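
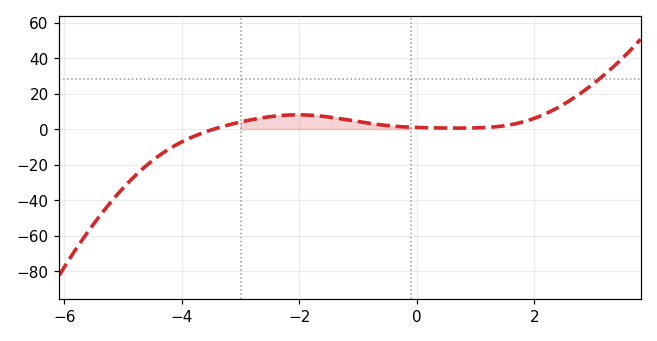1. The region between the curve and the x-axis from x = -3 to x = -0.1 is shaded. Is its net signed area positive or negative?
positive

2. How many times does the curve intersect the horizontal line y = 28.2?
1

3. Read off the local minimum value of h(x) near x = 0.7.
0.544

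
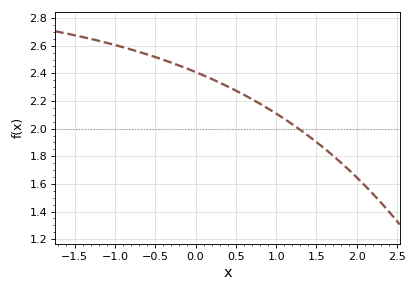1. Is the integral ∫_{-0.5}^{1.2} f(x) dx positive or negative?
positive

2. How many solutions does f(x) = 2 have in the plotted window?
1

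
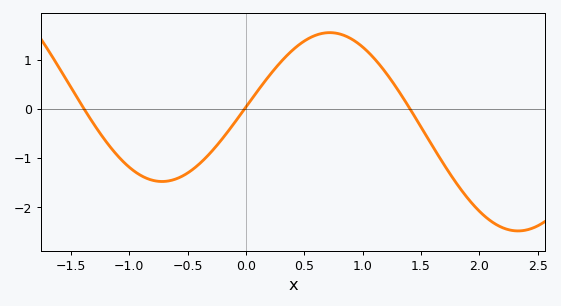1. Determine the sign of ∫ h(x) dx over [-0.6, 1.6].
positive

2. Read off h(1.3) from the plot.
0.391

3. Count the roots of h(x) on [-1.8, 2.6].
3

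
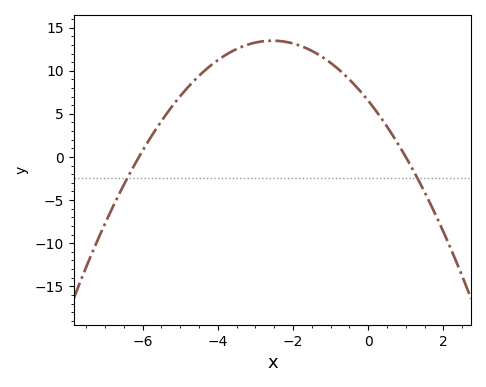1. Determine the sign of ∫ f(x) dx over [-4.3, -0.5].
positive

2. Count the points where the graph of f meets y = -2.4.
2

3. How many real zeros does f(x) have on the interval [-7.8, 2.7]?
2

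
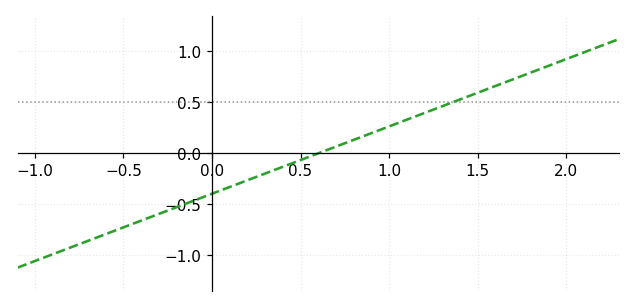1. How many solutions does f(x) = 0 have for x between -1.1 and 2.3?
1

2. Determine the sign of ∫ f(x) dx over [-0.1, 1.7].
positive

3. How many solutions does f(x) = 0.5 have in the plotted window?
1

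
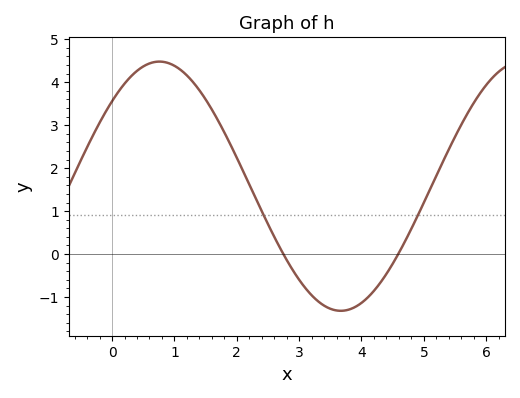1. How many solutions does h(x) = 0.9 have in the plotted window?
2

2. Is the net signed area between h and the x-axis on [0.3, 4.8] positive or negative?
positive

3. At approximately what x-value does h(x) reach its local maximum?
0.8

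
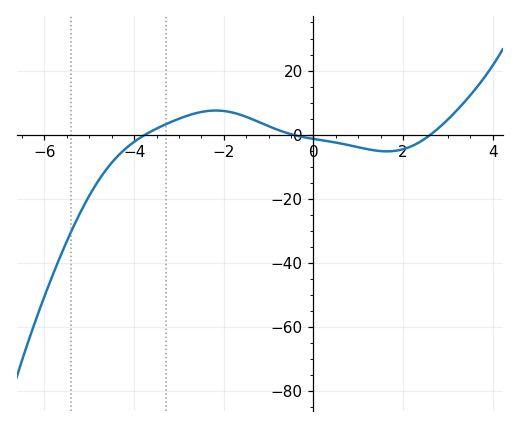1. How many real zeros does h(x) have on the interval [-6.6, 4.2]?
3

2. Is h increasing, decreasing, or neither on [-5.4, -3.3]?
increasing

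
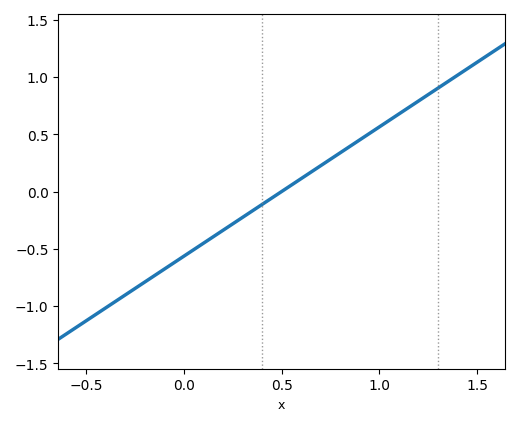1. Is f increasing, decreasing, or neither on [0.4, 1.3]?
increasing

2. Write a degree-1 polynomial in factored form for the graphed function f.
y = 1.13(x - 0.5)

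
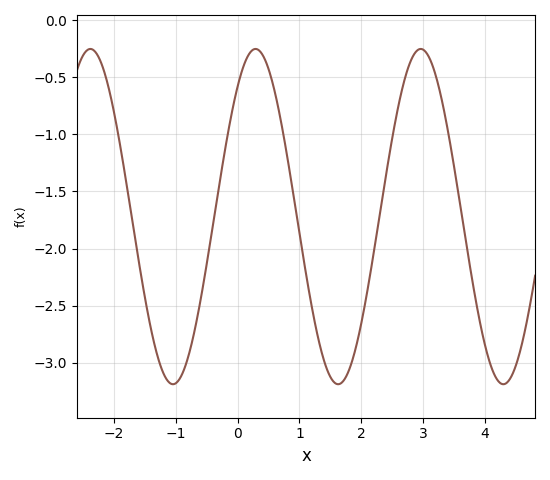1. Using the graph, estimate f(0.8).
-1.19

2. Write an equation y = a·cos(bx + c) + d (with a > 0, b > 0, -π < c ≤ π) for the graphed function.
y = 1.47cos(2.35x - 0.682) - 1.72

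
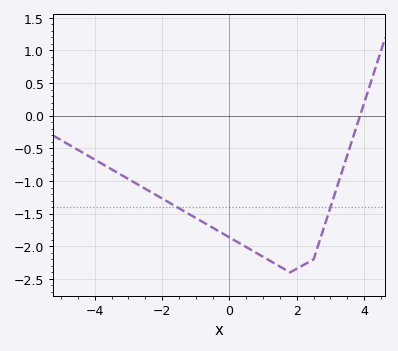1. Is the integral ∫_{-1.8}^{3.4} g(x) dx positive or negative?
negative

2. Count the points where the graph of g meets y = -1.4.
2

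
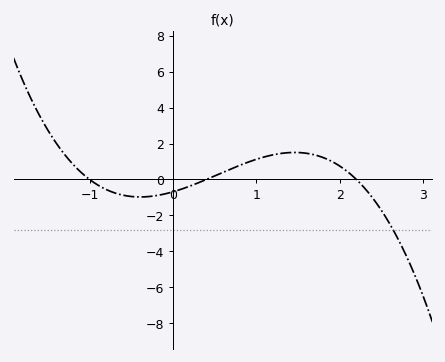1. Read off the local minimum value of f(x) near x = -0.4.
-0.974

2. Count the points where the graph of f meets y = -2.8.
1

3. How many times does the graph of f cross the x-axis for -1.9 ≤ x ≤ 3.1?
3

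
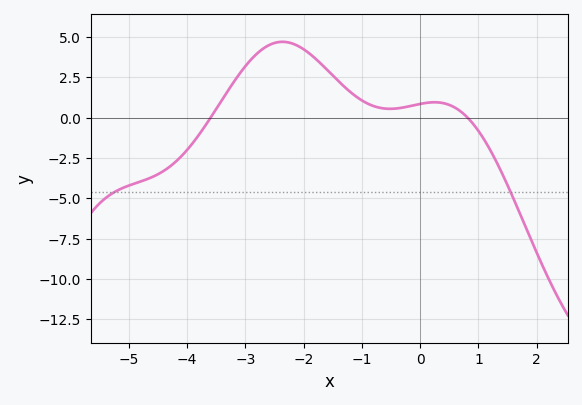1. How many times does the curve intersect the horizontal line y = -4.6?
2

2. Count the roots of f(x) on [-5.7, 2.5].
2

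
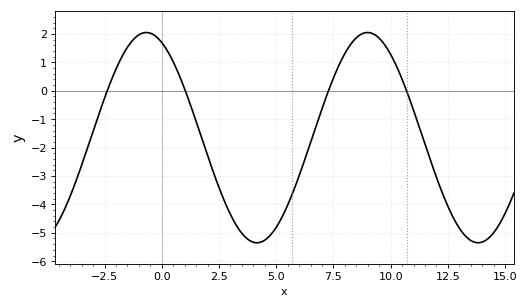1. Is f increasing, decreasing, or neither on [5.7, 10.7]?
neither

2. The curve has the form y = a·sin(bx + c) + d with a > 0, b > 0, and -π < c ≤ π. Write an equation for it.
y = 3.7sin(0.65x + 2.01) - 1.65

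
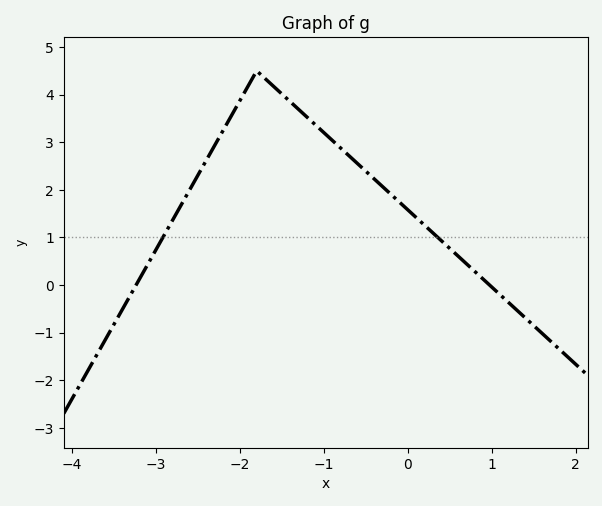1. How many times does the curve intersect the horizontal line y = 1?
2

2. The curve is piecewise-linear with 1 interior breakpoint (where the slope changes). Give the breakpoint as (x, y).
(-1.8, 4.5)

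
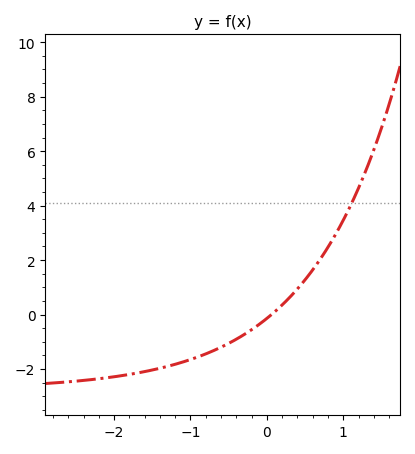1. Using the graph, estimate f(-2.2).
-2.4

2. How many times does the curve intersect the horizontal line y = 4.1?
1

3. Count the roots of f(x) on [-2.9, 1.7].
1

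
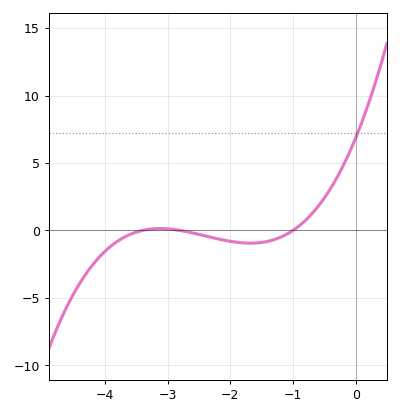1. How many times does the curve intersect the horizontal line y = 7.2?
1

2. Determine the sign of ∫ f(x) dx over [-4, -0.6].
negative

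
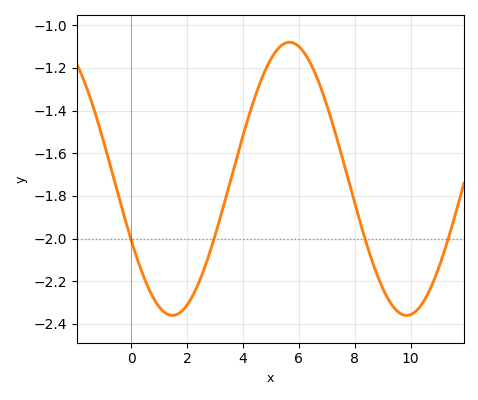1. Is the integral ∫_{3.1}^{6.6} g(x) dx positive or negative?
negative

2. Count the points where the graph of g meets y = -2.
4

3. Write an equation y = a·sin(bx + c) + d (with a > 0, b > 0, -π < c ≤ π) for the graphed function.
y = 0.64sin(0.75x - 2.68) - 1.72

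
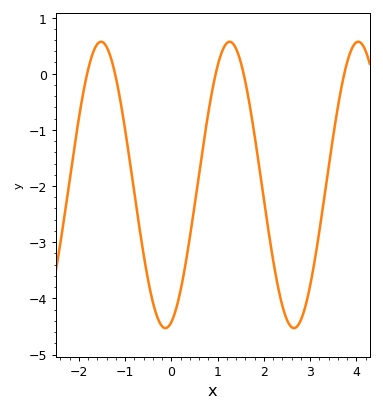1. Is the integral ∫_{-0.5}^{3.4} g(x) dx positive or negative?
negative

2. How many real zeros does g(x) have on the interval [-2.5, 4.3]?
5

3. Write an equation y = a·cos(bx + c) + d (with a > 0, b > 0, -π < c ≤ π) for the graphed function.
y = 2.55cos(2.3x - 2.9) - 1.98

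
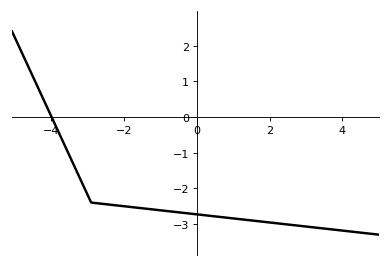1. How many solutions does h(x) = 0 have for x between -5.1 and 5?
1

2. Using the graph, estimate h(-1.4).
-2.57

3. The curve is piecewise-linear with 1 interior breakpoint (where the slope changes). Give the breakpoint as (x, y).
(-2.9, -2.4)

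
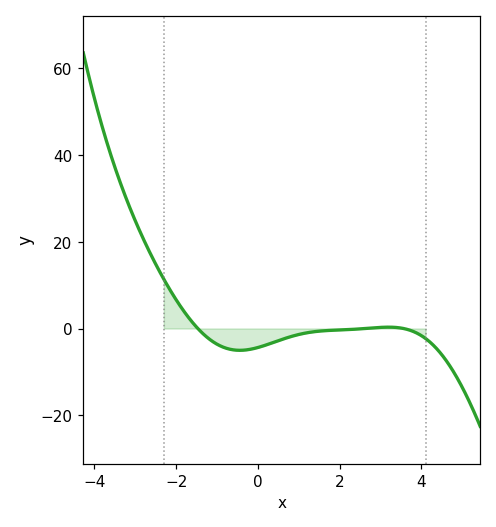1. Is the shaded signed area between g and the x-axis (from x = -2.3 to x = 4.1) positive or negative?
negative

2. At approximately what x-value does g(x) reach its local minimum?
-0.4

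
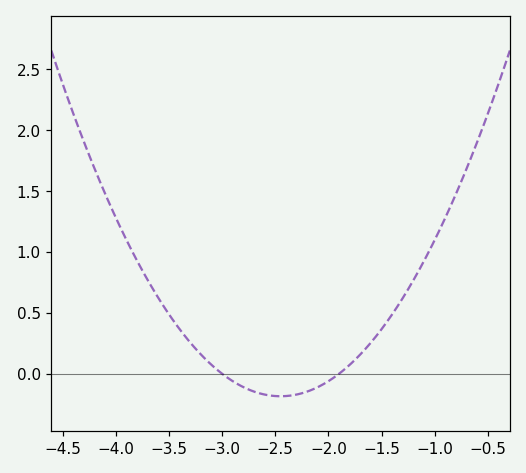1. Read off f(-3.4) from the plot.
0.366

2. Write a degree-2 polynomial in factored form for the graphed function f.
y = 0.61(x + 3)(x + 1.9)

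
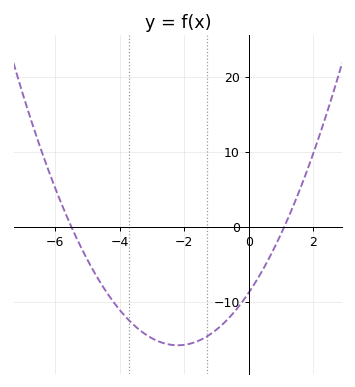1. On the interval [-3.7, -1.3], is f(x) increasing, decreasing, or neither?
neither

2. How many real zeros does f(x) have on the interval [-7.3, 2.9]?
2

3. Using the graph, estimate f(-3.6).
-13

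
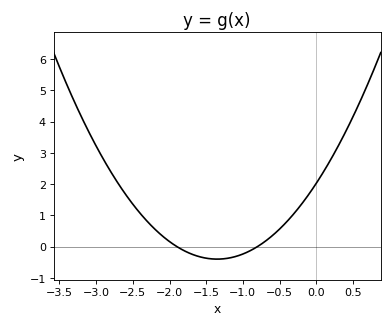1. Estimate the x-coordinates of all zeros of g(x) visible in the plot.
-1.9, -0.8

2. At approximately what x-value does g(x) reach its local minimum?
-1.4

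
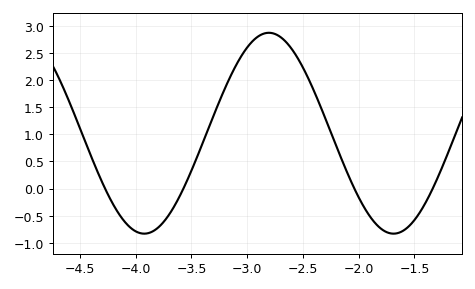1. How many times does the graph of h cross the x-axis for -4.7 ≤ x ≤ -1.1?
4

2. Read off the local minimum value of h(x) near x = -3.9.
-0.85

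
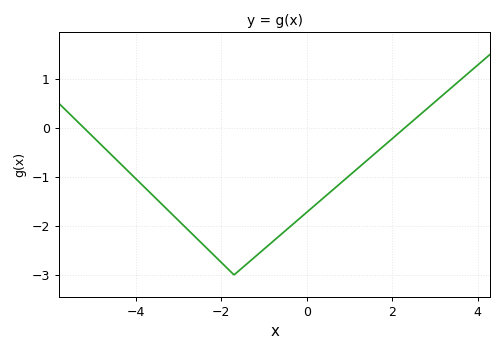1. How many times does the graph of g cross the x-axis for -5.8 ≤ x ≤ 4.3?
2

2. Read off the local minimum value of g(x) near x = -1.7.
-3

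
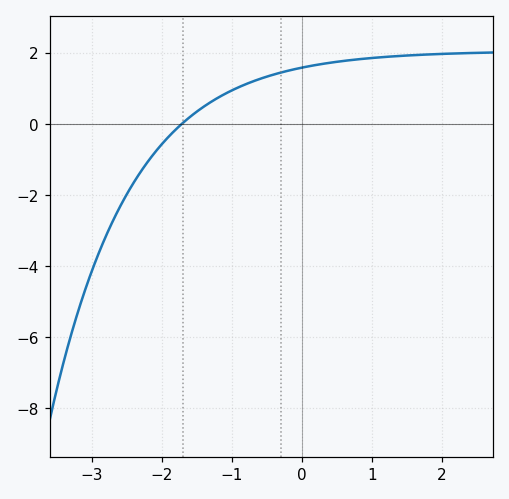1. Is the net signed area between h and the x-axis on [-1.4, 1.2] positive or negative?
positive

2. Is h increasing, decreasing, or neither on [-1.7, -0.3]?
increasing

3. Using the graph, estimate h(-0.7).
1.19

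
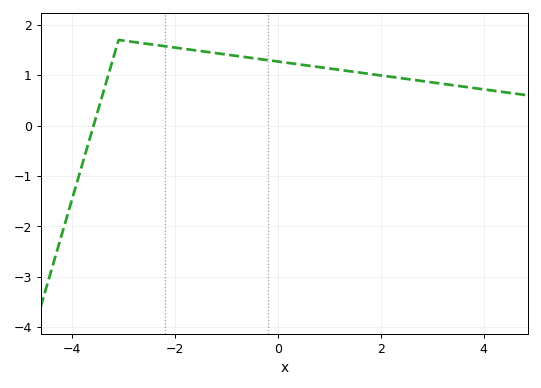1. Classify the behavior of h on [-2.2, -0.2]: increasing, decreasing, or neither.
decreasing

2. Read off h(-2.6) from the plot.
1.63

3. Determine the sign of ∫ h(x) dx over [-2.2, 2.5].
positive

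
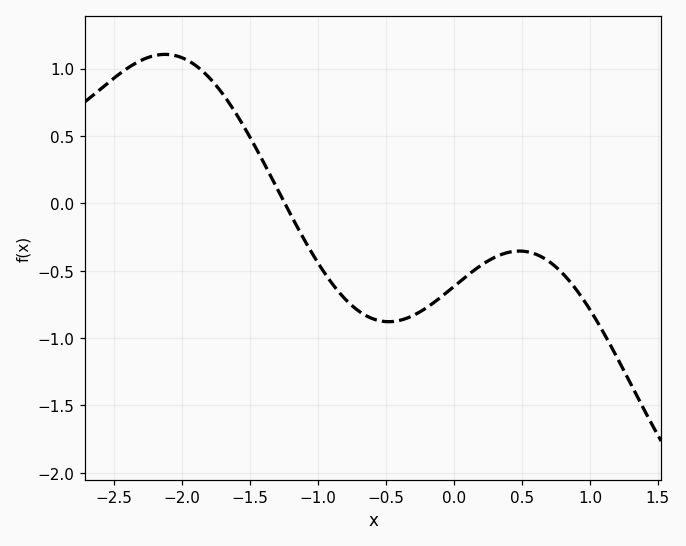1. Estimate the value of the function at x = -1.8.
0.932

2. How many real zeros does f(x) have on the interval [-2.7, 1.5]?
1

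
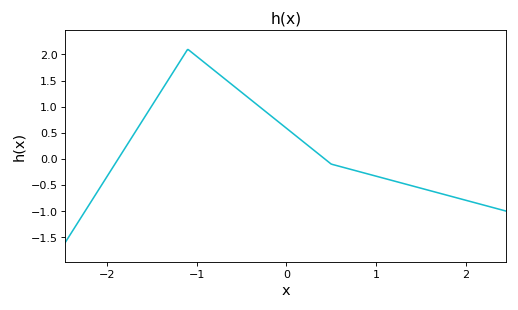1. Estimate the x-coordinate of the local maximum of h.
-1.1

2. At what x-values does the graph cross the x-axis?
-1.9, 0.4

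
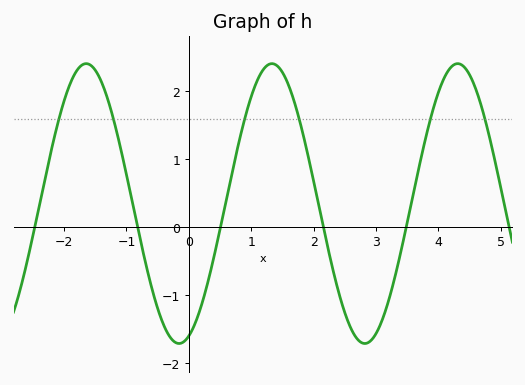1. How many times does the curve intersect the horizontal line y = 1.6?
6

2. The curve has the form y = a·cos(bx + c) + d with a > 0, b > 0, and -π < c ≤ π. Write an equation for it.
y = 2.06cos(2.11x - 2.81) + 0.35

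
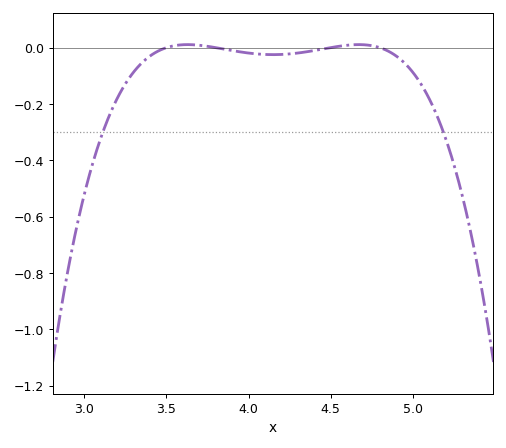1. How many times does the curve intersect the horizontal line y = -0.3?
2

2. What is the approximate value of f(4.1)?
-0.024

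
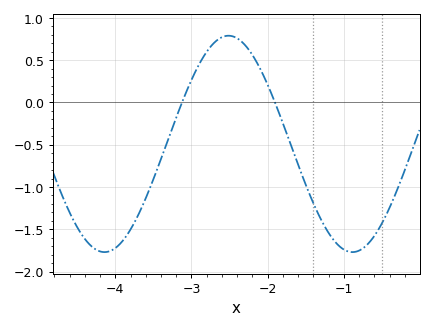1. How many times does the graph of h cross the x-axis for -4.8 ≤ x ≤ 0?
2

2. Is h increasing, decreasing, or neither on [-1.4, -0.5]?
neither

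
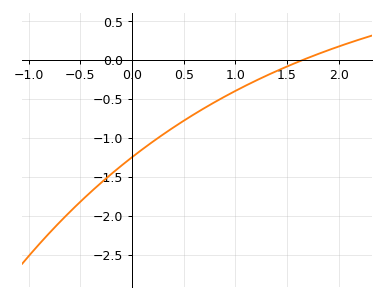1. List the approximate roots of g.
1.65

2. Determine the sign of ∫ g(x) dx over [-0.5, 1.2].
negative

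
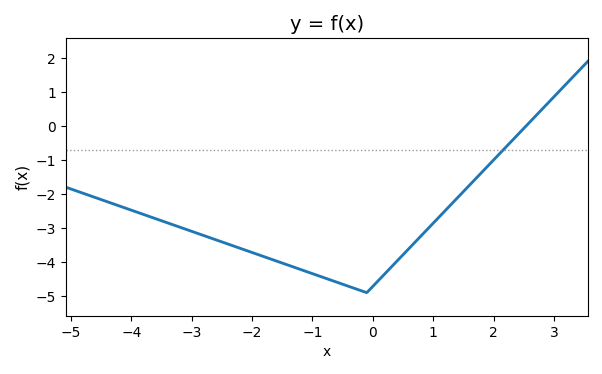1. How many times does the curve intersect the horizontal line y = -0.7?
1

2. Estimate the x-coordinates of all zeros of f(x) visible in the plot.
2.6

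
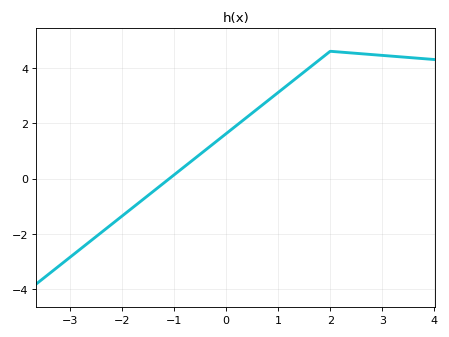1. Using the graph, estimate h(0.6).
2.6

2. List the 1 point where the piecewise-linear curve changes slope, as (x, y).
(2, 4.6)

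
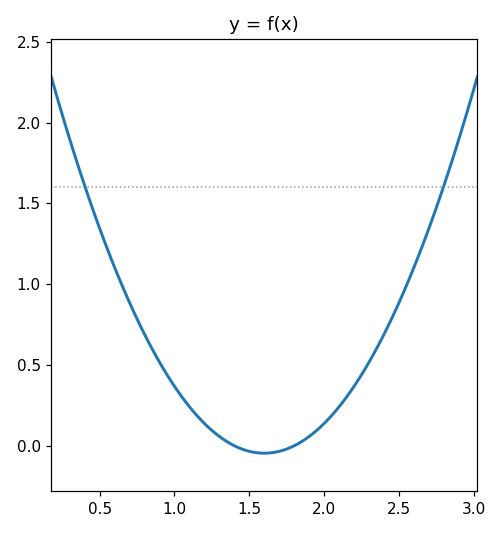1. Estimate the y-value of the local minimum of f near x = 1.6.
-0.05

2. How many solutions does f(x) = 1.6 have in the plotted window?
2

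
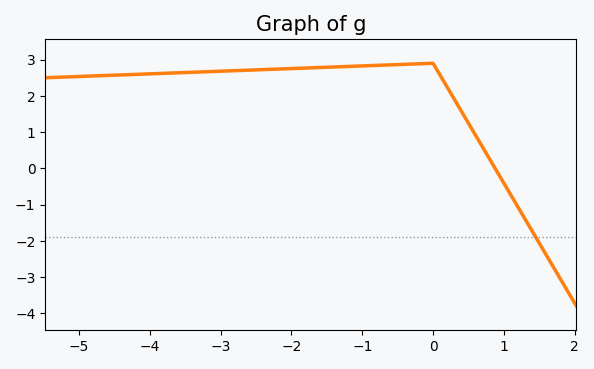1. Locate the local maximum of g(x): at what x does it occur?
0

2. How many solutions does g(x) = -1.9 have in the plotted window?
1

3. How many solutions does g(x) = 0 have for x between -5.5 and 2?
1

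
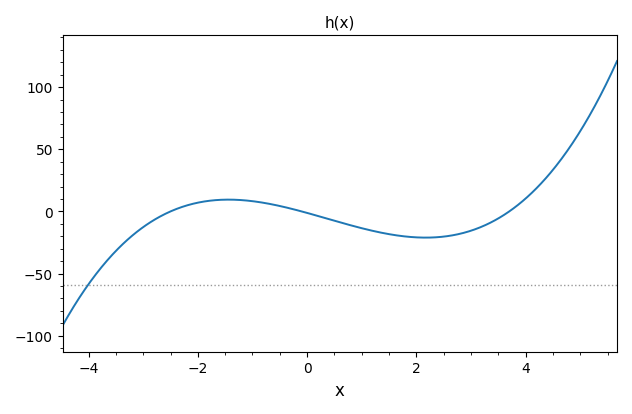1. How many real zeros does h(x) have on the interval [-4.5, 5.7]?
3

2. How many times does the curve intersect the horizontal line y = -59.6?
1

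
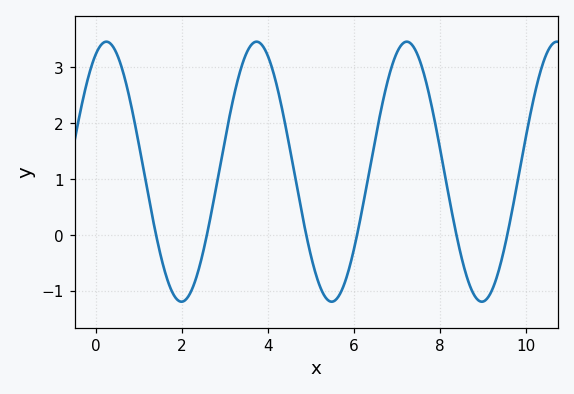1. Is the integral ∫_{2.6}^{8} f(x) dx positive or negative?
positive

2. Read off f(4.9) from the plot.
0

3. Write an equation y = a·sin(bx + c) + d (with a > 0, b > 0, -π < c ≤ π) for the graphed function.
y = 2.33sin(1.8x + 1.1) + 1.13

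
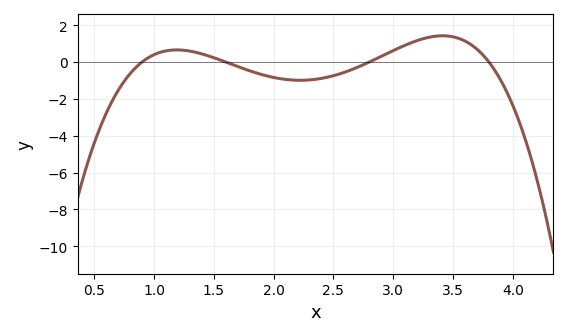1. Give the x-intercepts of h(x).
0.9, 1.6, 2.8, 3.8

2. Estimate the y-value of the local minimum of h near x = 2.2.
-1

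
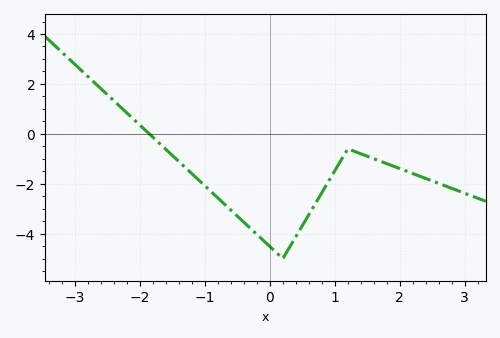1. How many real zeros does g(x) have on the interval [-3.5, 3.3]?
1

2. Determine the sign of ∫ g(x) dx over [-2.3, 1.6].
negative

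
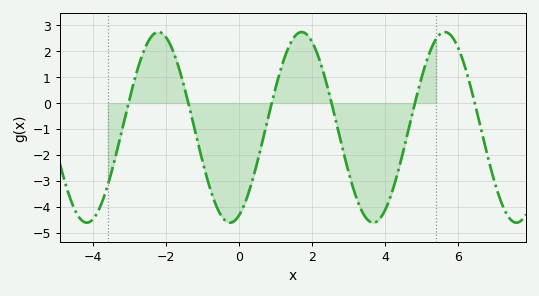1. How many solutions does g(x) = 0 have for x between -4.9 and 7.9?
6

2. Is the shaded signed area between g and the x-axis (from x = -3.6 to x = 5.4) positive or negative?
negative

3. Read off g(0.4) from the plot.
-2.8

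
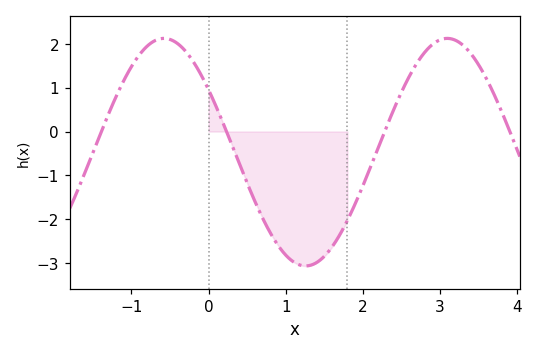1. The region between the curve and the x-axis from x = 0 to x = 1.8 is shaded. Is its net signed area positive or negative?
negative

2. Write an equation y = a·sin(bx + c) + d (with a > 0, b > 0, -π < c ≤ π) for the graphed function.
y = 2.59sin(1.71x + 2.56) - 0.47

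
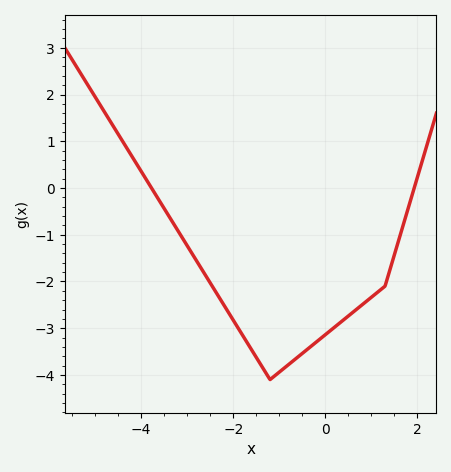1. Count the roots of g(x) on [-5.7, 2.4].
2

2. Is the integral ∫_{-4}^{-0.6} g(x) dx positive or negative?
negative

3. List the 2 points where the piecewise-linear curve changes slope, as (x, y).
(-1.2, -4.1); (1.3, -2.1)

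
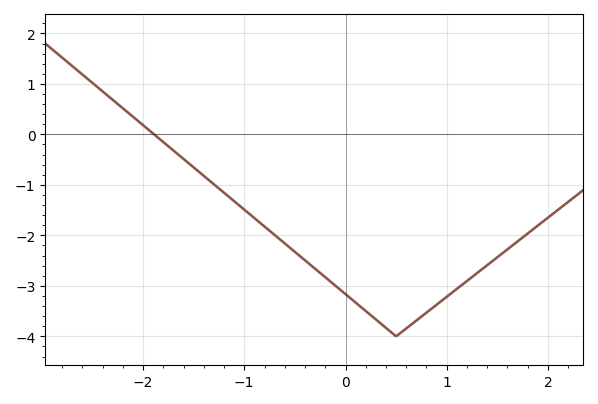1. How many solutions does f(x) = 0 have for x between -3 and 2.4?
1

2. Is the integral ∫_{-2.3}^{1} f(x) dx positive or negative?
negative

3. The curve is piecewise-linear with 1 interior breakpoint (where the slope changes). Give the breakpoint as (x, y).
(0.5, -4)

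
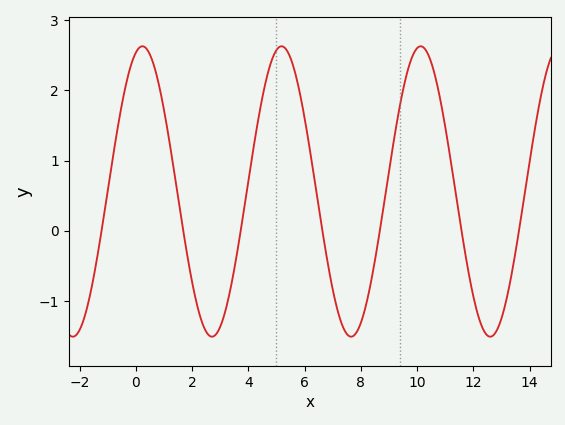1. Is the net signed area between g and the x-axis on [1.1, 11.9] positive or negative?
positive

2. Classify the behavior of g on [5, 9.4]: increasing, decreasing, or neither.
neither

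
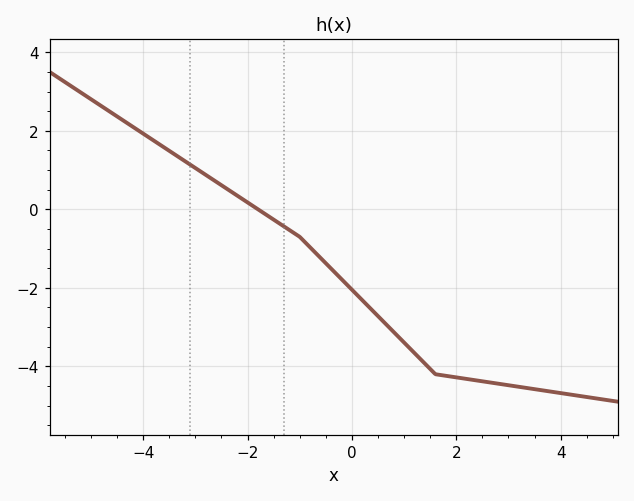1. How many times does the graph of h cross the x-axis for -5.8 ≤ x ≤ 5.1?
1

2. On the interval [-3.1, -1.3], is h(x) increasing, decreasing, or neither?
decreasing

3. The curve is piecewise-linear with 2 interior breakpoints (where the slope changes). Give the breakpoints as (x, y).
(-1, -0.7); (1.6, -4.2)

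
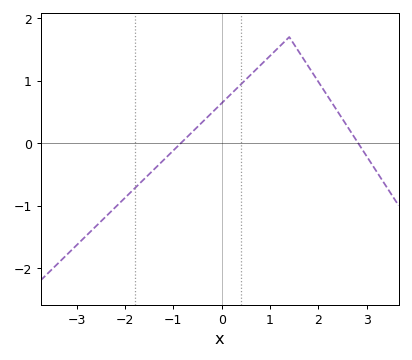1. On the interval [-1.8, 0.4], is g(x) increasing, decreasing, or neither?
increasing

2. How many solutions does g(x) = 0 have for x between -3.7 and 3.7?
2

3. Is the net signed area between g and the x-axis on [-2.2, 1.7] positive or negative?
positive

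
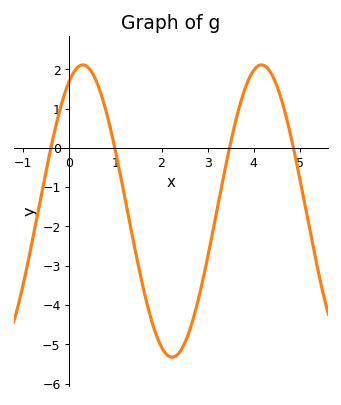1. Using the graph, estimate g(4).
2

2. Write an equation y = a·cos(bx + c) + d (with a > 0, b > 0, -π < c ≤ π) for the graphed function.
y = 3.72cos(1.6x - 0.47) - 1.61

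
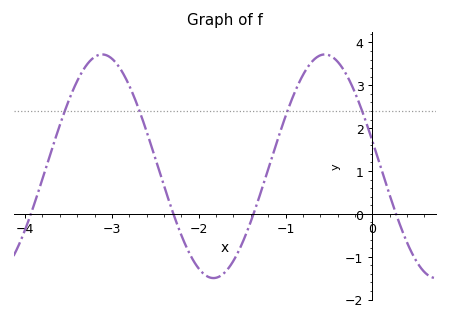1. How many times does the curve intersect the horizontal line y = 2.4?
4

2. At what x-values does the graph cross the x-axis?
-3.9, -2.3, -1.4, 0.3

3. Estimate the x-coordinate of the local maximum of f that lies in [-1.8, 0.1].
-0.5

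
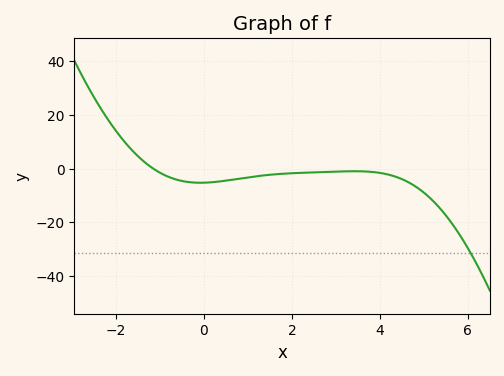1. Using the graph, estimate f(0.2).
-6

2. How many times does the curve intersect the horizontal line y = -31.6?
1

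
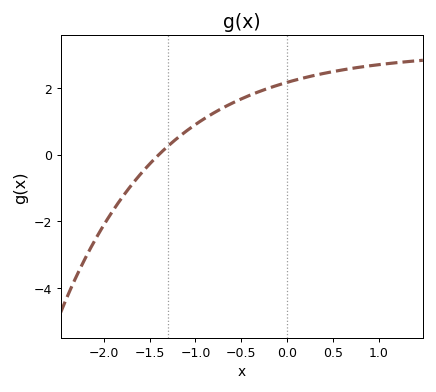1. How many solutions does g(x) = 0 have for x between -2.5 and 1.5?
1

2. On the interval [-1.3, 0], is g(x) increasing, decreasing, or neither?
increasing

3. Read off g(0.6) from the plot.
2.53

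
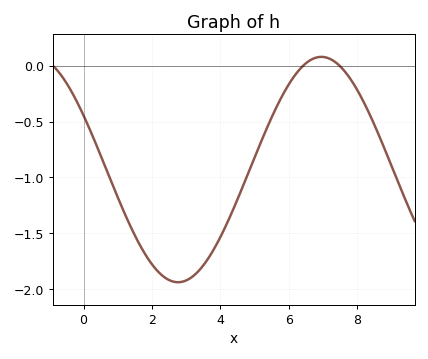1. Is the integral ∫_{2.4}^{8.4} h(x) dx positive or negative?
negative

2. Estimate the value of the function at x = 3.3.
-1.86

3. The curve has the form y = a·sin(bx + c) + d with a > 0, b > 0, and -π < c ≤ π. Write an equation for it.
y = 1.01sin(0.75x + 2.64) - 0.93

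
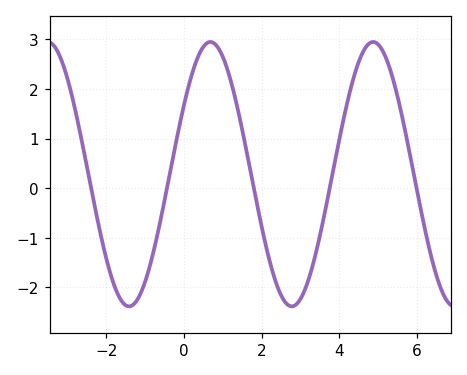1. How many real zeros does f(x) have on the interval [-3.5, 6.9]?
5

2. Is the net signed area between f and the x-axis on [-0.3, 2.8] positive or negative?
positive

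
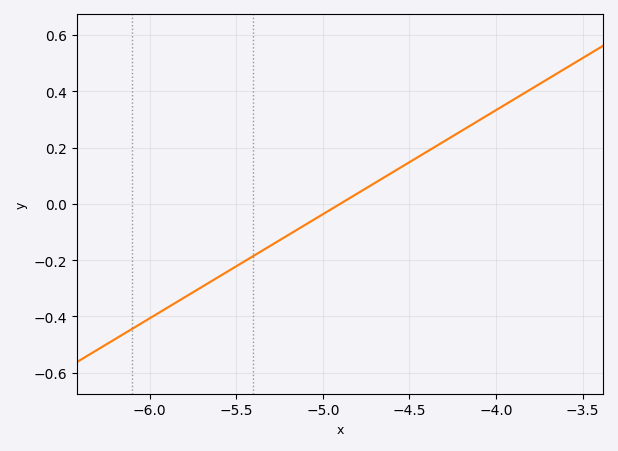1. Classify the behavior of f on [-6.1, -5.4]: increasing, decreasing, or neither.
increasing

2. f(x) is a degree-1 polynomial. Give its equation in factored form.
y = 0.37(x + 4.9)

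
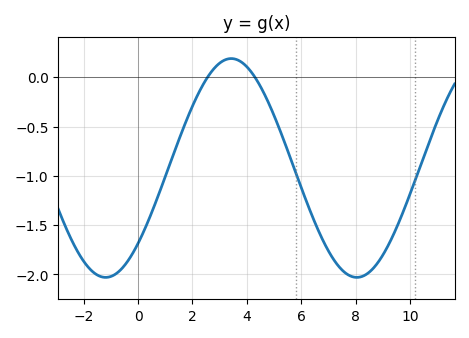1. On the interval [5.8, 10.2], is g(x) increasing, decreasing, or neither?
neither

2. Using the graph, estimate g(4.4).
-0.043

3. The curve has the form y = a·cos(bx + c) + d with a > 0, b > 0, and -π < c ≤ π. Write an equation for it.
y = 1.11cos(0.68x - 2.33) - 0.92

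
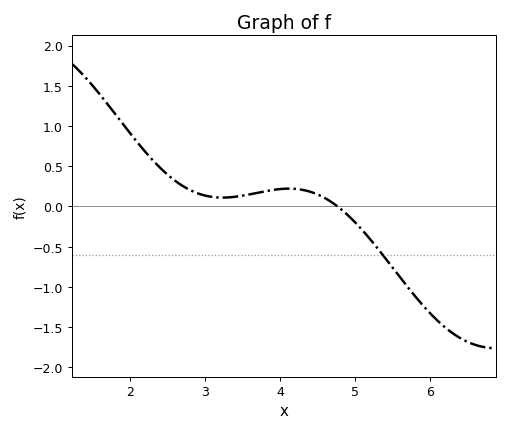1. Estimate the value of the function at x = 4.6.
0.1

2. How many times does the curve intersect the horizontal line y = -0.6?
1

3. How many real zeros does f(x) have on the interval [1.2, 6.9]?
1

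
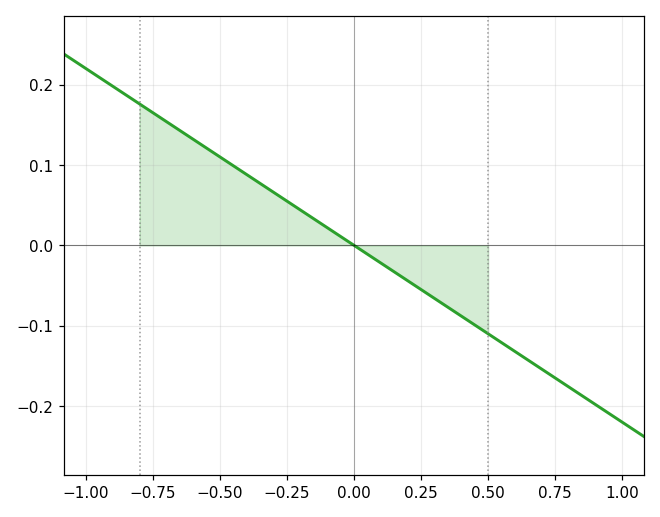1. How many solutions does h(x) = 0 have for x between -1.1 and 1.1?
1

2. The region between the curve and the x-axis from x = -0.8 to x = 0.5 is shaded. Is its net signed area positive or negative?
positive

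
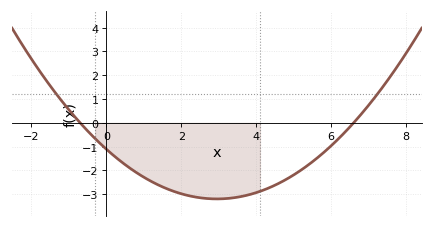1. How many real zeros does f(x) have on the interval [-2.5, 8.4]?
2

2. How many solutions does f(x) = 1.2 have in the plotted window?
2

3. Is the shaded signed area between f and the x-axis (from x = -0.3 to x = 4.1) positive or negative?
negative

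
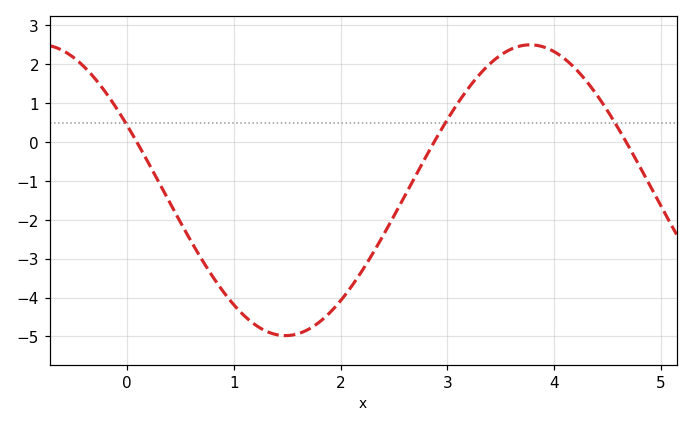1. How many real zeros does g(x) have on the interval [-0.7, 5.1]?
3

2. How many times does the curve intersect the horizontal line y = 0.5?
3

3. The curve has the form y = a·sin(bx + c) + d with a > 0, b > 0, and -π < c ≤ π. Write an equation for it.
y = 3.74sin(1.37x + 2.68) - 1.24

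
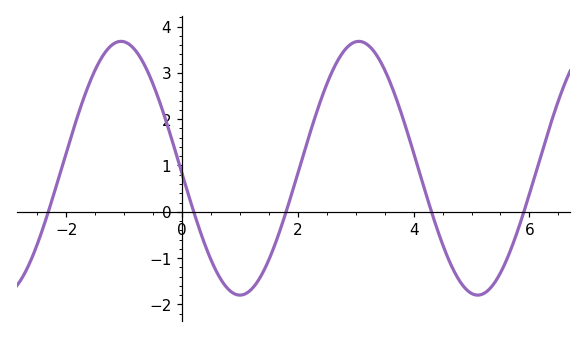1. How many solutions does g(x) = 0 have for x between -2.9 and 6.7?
5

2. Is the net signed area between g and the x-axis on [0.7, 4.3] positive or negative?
positive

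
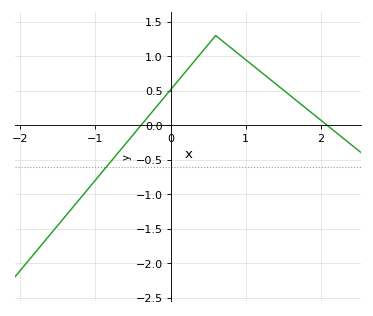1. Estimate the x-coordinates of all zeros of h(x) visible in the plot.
-0.394, 2.08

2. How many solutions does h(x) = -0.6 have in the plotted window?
1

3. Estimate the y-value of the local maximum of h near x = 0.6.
1.3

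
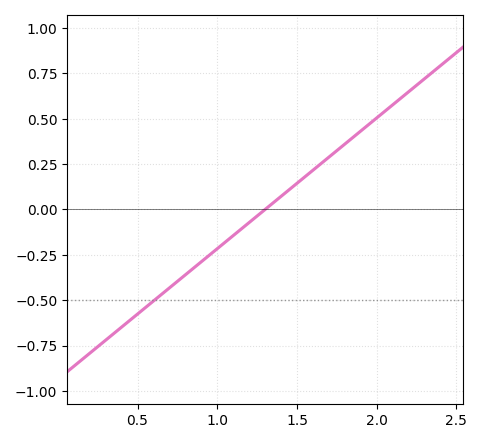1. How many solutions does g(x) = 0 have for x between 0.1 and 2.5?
1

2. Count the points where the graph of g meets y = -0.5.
1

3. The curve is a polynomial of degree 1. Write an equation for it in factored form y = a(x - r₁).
y = 0.72(x - 1.3)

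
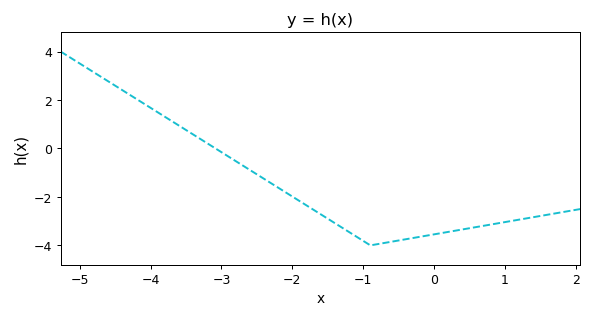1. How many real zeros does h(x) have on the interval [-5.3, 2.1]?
1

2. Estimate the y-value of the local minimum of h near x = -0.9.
-4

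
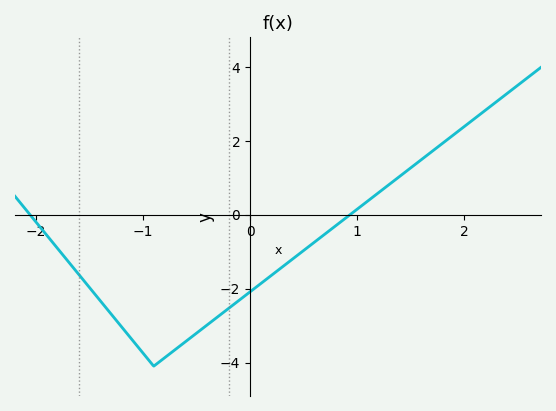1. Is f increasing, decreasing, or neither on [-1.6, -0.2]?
neither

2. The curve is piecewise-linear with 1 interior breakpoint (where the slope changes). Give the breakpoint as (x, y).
(-0.9, -4.1)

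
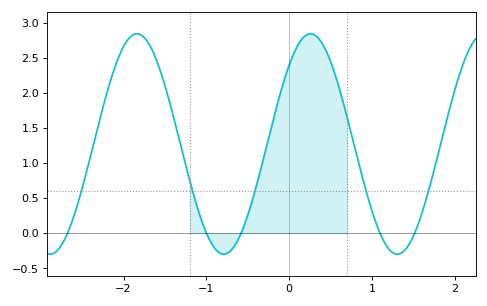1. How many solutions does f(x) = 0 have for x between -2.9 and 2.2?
5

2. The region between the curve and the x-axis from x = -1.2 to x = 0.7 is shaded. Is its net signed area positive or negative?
positive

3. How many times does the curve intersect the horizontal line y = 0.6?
5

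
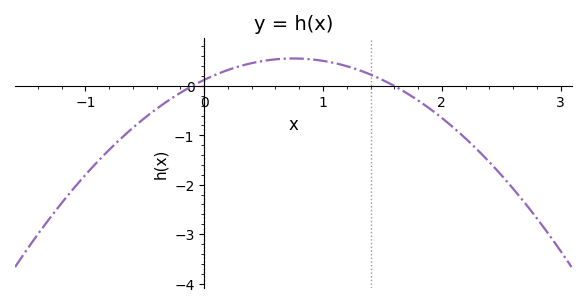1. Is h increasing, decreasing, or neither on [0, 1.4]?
neither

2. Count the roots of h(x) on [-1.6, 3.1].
2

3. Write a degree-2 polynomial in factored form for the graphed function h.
y = -0.77(x + 0.1)(x - 1.6)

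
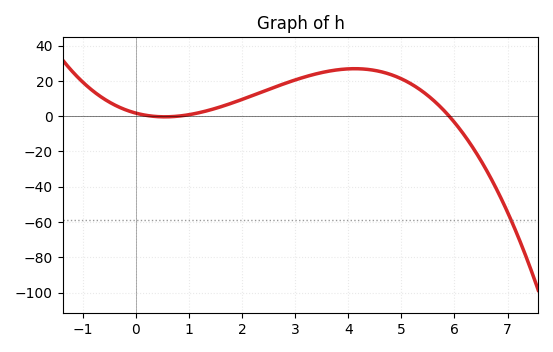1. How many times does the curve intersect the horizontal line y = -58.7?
1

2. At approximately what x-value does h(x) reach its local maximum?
4.12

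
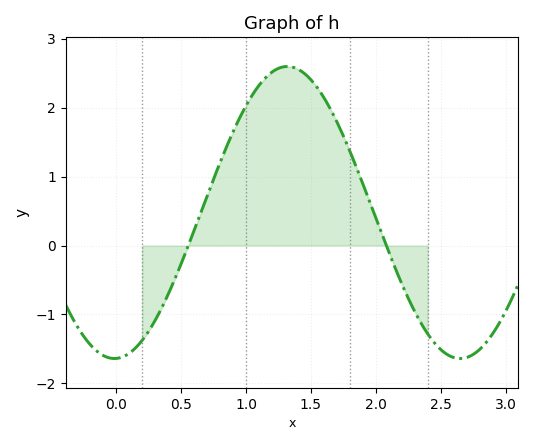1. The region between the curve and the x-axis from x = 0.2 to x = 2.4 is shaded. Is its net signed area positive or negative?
positive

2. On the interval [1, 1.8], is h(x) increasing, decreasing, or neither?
neither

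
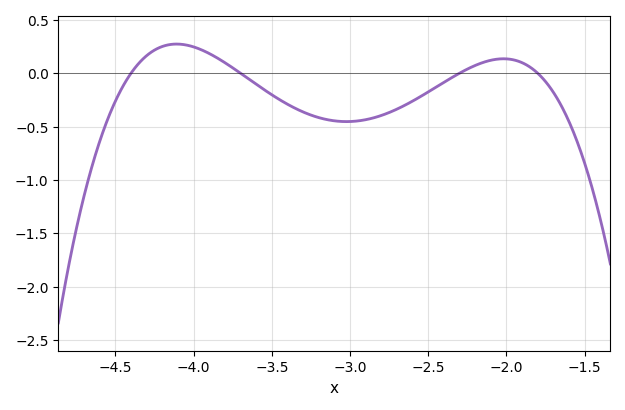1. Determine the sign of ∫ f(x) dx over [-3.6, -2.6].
negative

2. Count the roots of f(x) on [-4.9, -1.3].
4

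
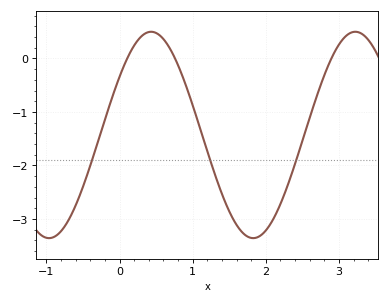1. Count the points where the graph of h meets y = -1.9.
3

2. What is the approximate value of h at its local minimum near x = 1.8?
-3.4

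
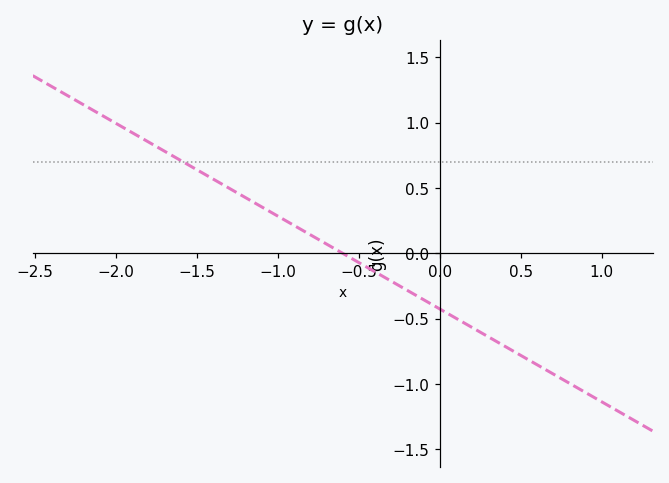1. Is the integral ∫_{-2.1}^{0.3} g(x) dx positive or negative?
positive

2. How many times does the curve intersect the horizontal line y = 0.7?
1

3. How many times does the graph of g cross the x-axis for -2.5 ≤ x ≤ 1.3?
1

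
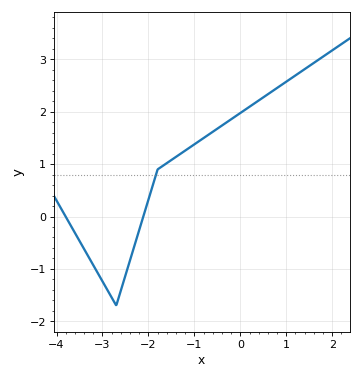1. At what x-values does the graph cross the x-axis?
-3.8, -2.11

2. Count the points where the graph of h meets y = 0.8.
1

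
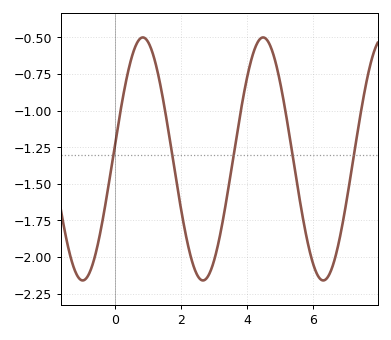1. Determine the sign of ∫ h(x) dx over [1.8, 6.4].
negative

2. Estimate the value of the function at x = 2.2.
-1.92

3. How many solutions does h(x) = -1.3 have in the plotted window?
5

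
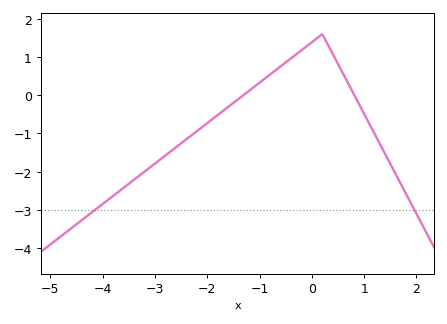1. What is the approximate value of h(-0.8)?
0.542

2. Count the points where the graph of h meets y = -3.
2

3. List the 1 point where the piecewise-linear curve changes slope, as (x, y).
(0.2, 1.6)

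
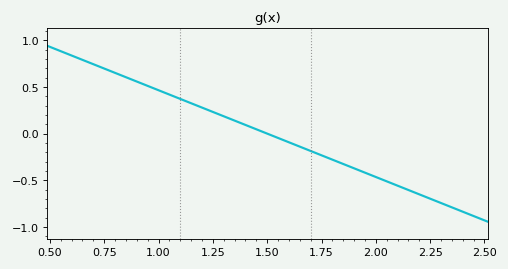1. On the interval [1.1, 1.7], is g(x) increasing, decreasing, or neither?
decreasing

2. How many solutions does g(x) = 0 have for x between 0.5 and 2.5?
1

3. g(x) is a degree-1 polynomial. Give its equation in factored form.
y = -0.93(x - 1.5)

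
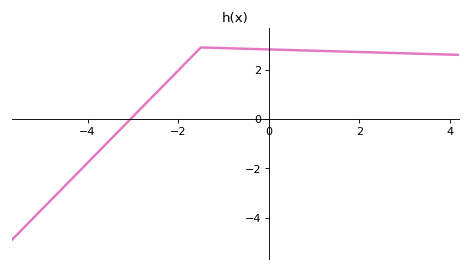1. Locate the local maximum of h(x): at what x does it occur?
-1.5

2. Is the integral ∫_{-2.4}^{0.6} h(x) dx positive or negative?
positive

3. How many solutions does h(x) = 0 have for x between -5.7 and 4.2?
1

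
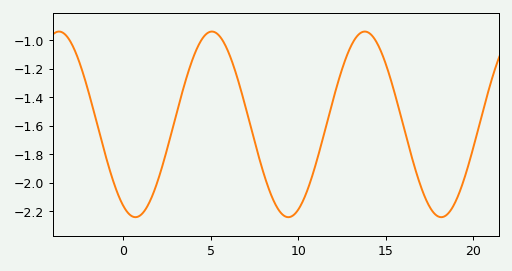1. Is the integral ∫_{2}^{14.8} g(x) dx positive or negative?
negative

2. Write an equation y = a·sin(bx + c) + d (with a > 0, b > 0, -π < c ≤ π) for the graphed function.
y = 0.65sin(0.72x - 2.08) - 1.59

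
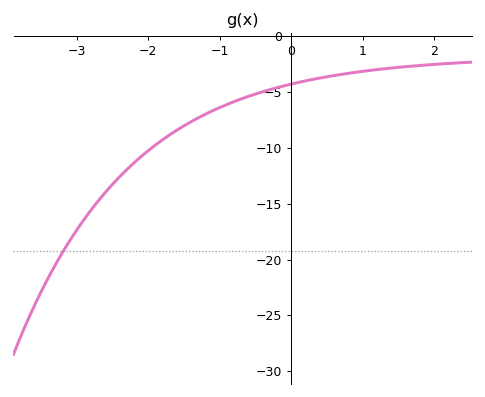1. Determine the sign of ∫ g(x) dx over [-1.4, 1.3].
negative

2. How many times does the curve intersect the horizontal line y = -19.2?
1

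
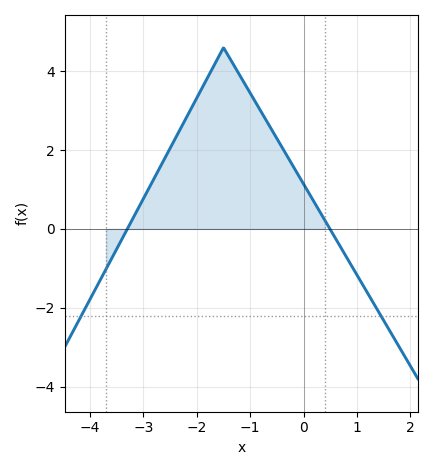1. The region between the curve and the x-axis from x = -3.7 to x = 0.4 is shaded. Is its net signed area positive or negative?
positive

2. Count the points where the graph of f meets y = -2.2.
2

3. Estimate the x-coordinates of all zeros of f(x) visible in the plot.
-3.3, 0.493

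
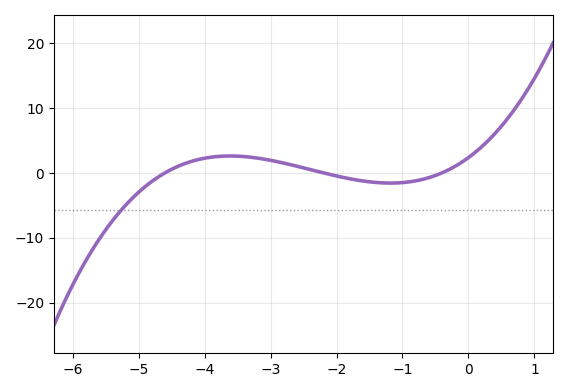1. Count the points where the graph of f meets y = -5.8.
1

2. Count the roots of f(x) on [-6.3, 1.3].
3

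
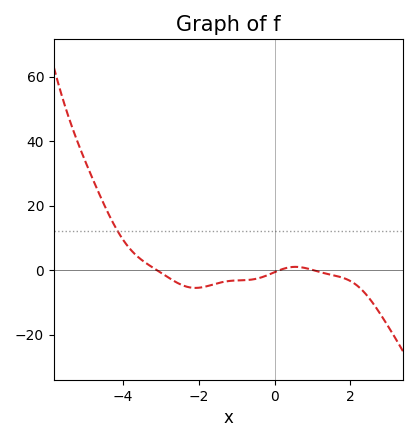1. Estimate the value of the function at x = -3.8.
6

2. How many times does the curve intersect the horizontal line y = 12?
1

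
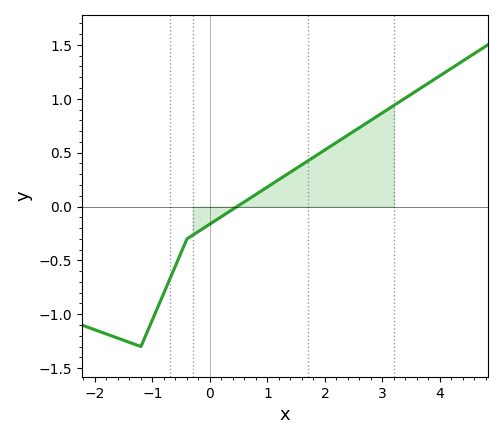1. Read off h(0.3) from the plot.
-0.059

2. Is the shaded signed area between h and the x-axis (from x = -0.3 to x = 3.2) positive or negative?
positive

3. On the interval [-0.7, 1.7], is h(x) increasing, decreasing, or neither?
increasing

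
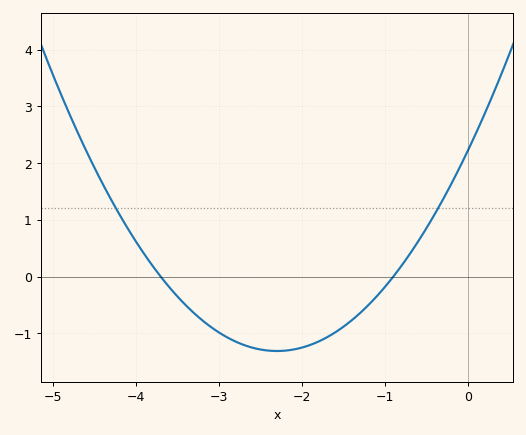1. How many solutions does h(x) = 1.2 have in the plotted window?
2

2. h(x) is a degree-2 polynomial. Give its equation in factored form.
y = 0.67(x + 3.7)(x + 0.9)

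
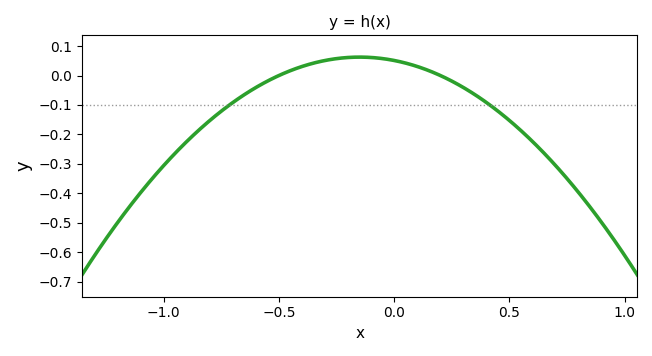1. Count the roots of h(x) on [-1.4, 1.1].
2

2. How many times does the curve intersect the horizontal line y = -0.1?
2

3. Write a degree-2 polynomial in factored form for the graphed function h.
y = -0.51(x + 0.5)(x - 0.2)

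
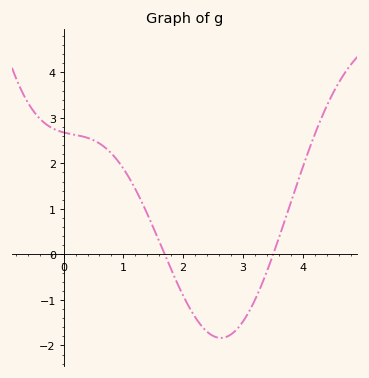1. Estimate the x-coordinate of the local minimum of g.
2.6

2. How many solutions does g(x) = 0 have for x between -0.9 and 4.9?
2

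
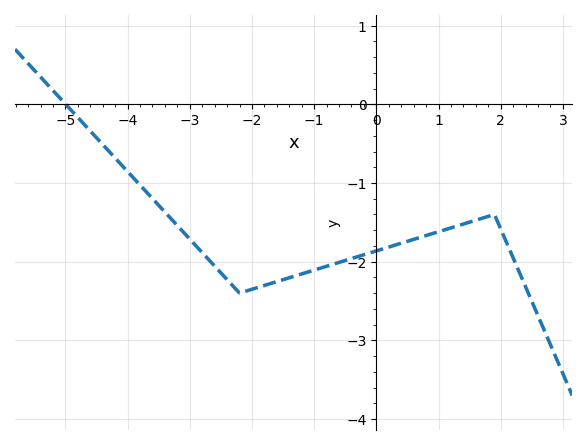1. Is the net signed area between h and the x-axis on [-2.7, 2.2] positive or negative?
negative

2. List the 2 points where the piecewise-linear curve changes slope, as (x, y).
(-2.2, -2.4); (1.9, -1.4)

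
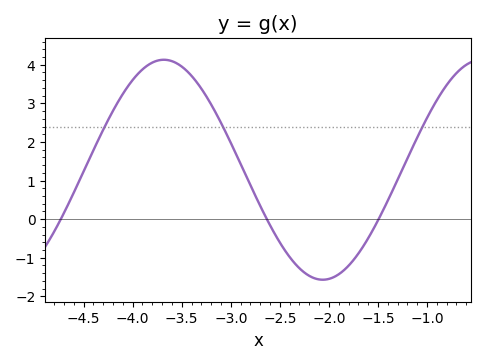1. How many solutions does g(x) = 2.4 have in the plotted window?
3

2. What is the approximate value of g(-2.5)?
-0.6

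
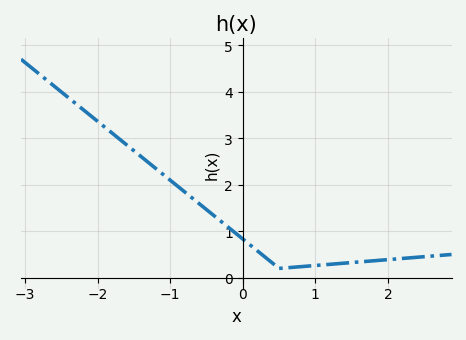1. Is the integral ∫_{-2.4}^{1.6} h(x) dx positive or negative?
positive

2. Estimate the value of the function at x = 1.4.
0.314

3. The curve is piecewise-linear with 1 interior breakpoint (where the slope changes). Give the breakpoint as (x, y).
(0.5, 0.2)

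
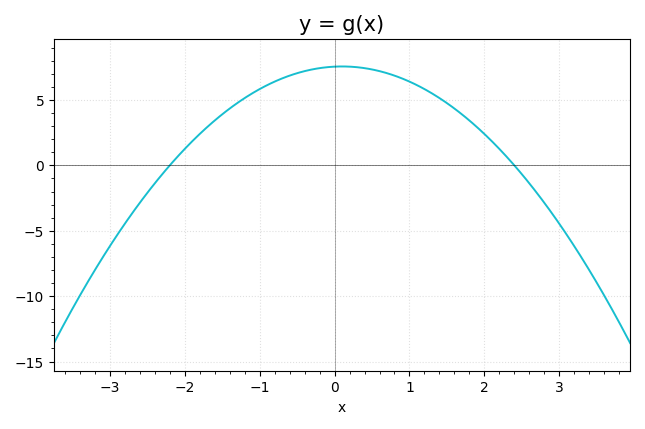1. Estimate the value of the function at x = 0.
7.55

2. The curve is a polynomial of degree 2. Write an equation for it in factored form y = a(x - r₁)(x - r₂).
y = -1.43(x + 2.2)(x - 2.4)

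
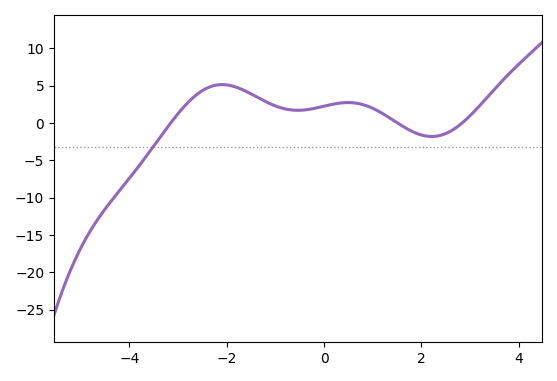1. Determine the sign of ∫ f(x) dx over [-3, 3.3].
positive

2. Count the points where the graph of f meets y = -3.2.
1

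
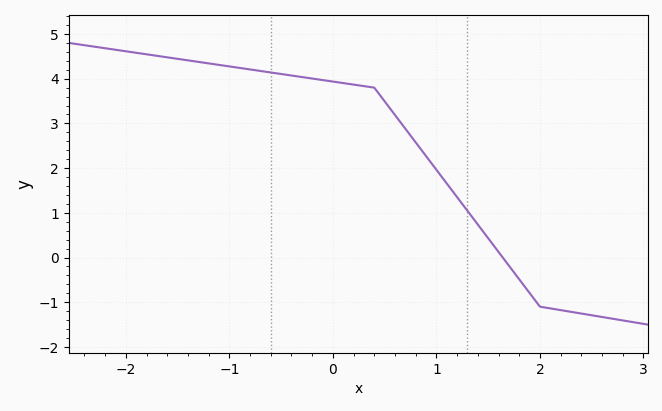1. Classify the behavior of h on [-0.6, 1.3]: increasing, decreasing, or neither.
decreasing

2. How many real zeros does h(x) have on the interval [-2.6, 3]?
1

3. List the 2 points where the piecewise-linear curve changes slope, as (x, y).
(0.4, 3.8); (2, -1.1)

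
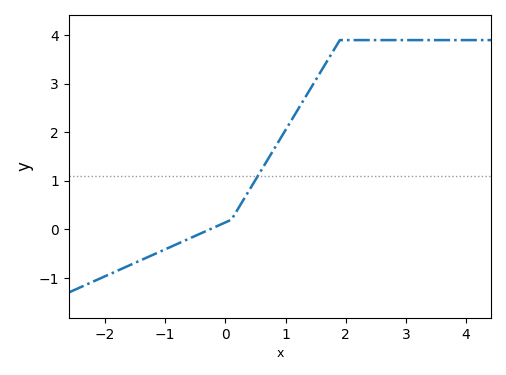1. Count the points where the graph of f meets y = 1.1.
1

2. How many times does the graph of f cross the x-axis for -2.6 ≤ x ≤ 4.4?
1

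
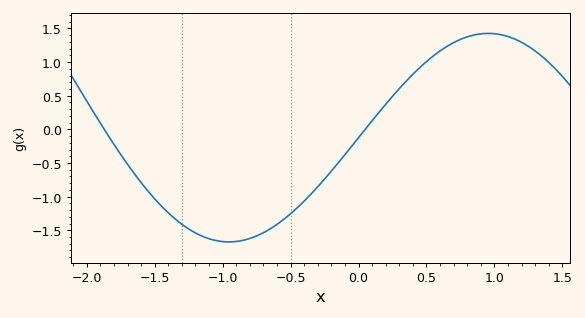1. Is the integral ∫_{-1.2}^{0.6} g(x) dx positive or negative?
negative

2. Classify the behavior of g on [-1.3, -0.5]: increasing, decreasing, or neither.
neither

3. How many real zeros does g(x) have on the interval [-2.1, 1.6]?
2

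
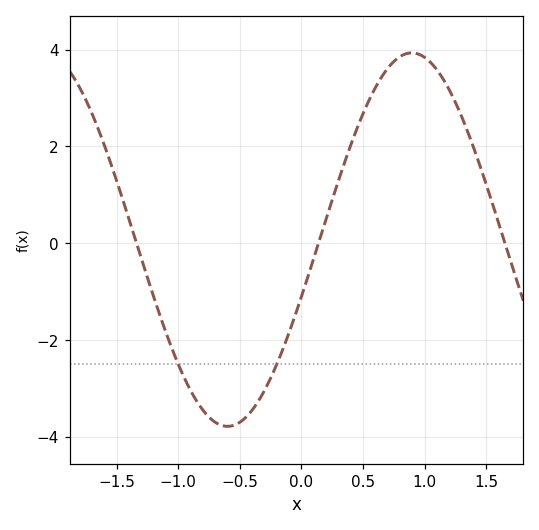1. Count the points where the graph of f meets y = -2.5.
2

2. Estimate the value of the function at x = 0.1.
-0.318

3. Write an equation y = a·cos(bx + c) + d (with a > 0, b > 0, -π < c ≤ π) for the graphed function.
y = 3.86cos(2.1x - 1.88) + 0.07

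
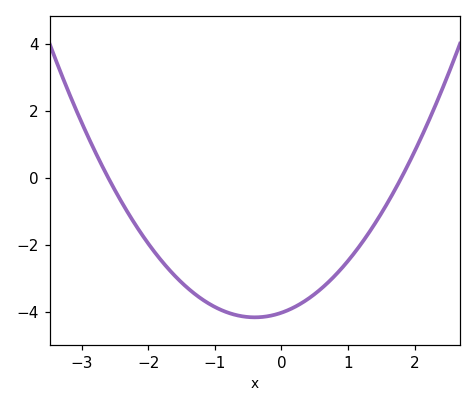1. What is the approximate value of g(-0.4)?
-4.16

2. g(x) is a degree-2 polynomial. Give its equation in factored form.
y = 0.86(x + 2.6)(x - 1.8)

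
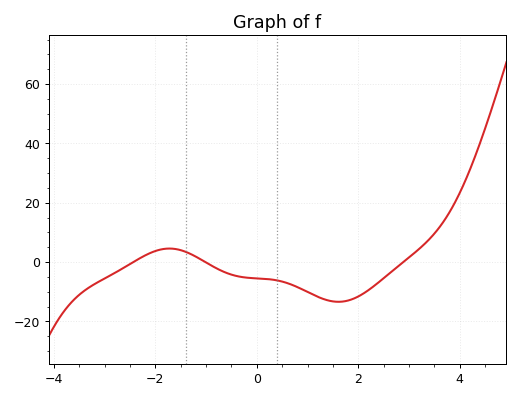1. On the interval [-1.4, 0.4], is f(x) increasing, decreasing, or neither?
decreasing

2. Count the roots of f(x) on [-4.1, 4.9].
3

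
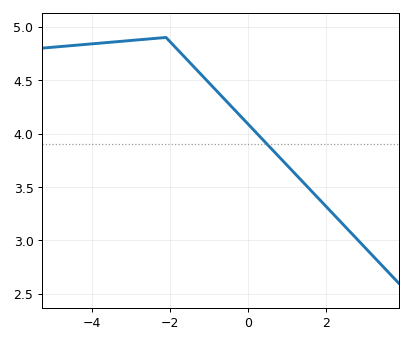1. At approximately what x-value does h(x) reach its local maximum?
-2.2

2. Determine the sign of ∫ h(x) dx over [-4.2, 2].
positive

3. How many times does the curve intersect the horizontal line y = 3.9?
1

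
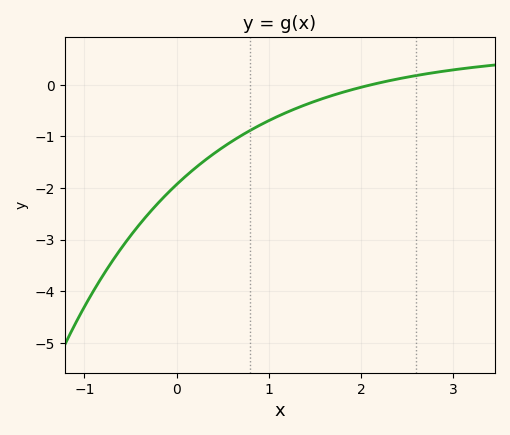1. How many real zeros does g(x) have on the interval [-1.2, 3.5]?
1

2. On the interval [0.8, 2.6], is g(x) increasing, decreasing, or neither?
increasing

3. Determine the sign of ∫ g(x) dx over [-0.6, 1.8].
negative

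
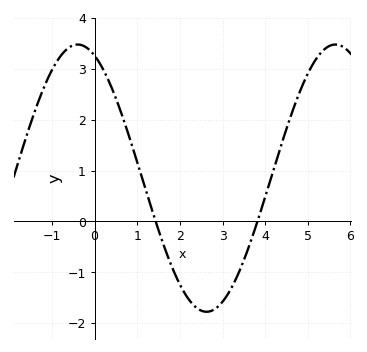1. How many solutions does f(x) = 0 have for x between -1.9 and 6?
2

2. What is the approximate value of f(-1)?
2.98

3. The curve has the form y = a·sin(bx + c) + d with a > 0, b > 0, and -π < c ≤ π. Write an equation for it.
y = 2.63sin(1.04x + 1.98) + 0.85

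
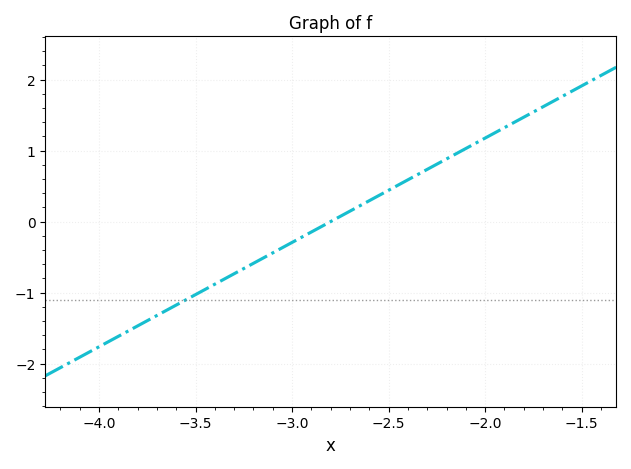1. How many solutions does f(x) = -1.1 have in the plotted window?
1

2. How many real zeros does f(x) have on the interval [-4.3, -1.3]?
1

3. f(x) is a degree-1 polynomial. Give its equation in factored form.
y = 1.47(x + 2.8)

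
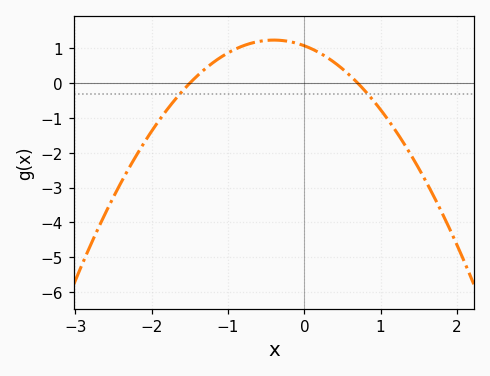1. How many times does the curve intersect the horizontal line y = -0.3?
2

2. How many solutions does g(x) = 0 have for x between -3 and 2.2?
2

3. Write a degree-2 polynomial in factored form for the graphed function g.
y = -1.02(x + 1.5)(x - 0.7)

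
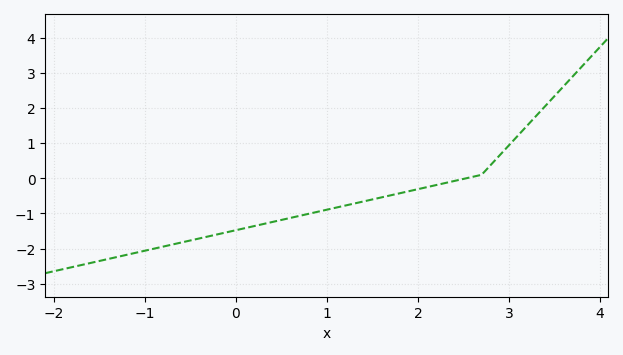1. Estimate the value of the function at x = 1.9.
-0.367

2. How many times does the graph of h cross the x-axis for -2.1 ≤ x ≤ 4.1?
1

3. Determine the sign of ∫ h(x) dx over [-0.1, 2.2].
negative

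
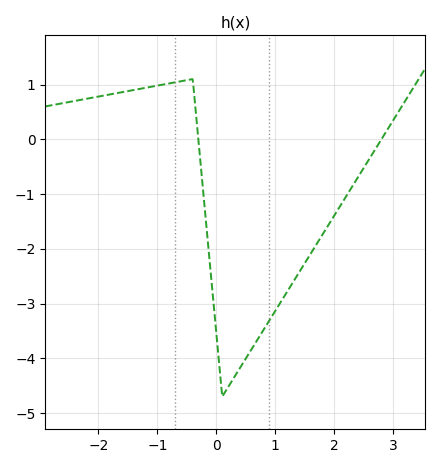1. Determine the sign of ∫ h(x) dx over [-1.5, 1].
negative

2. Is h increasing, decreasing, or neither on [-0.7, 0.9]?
neither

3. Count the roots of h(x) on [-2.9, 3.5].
2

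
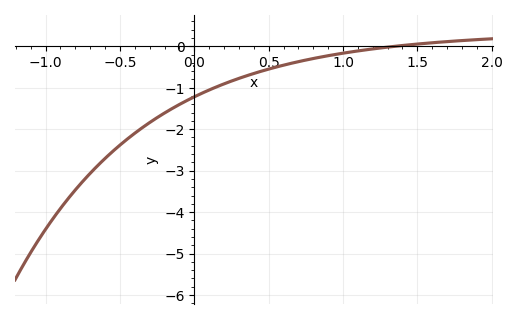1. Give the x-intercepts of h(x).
1.35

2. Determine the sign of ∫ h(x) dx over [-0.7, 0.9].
negative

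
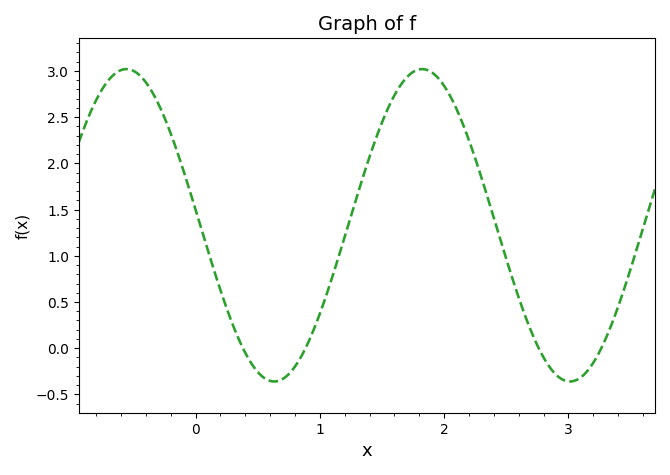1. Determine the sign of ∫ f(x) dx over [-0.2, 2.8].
positive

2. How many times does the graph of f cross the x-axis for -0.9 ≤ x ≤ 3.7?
4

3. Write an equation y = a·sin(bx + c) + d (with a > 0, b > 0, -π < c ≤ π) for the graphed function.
y = 1.69sin(2.64x + 3.04) + 1.33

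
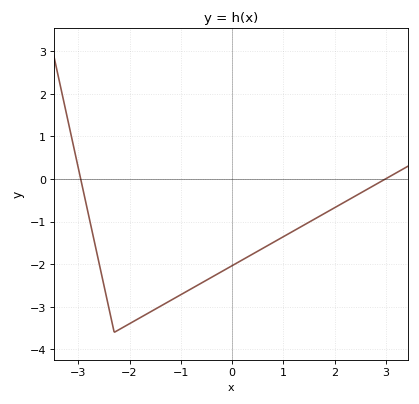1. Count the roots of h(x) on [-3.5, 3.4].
2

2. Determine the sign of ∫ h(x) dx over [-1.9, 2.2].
negative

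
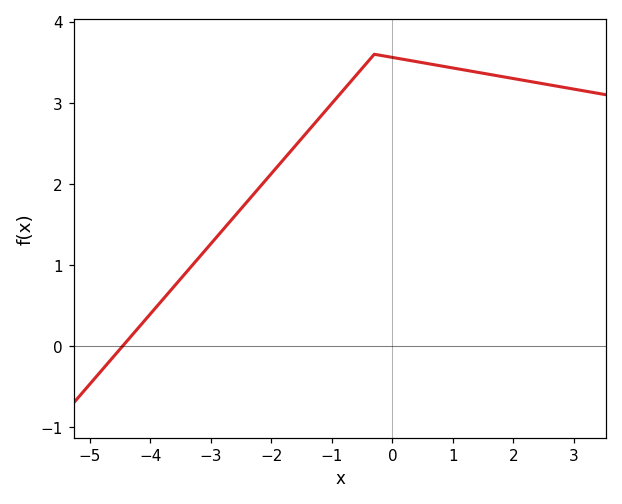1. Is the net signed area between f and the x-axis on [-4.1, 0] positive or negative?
positive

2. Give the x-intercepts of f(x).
-4.4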